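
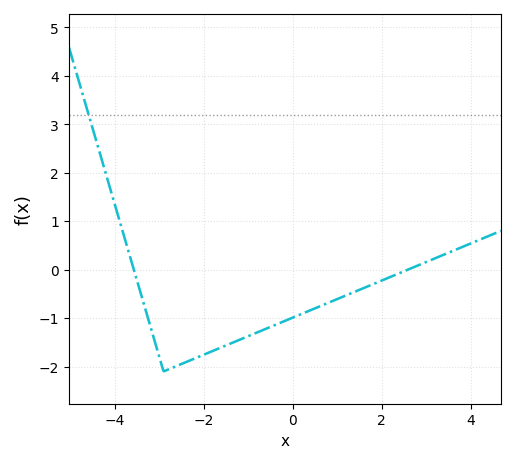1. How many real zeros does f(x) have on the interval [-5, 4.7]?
2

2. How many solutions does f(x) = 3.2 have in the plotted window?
1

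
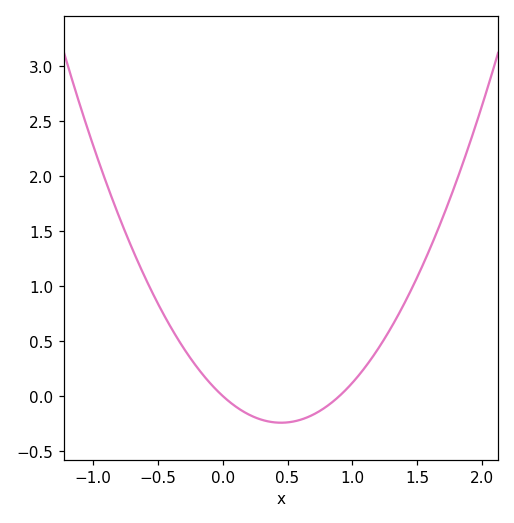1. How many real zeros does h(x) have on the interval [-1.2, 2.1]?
2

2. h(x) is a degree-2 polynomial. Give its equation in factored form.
y = 1.2(x - 0)(x - 0.9)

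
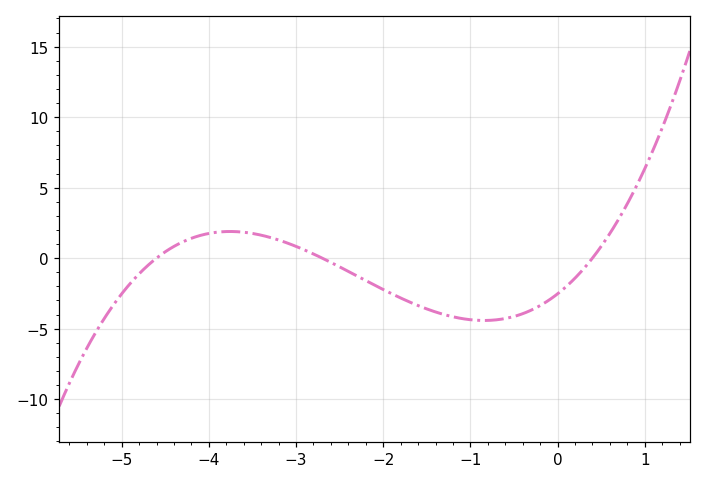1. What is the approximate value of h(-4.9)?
-1.78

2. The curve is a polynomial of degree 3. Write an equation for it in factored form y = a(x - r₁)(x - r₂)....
y = 0.51(x + 4.6)(x + 2.7)(x - 0.4)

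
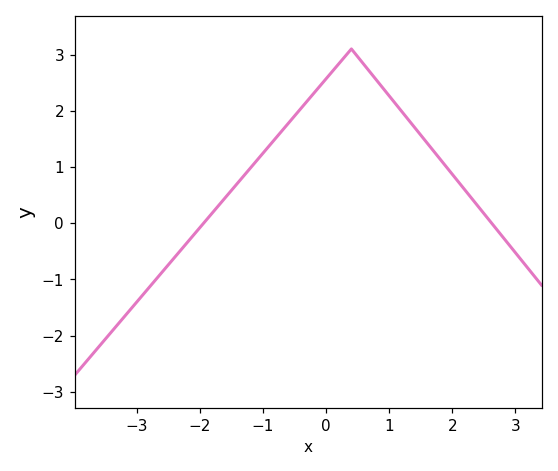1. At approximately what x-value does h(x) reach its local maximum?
0.4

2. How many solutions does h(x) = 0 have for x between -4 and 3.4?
2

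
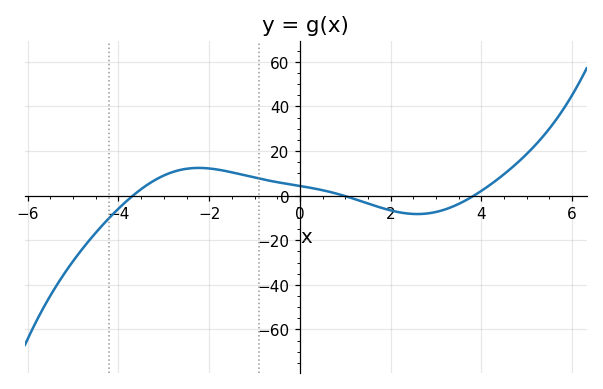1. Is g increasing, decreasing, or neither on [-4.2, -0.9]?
neither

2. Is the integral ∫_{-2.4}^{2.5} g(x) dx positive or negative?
positive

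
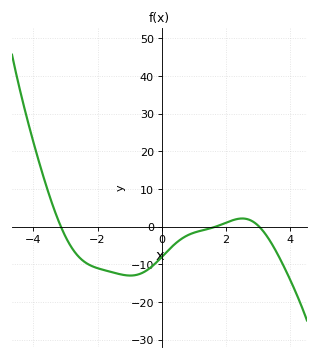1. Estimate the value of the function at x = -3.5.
8.27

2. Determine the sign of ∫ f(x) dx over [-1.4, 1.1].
negative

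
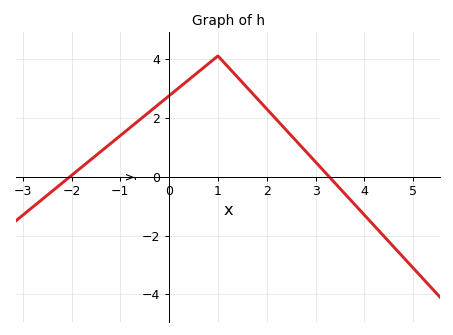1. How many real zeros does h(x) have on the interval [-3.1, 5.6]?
2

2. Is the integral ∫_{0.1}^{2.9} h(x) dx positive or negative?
positive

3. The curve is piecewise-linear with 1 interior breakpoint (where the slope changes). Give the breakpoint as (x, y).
(1, 4.1)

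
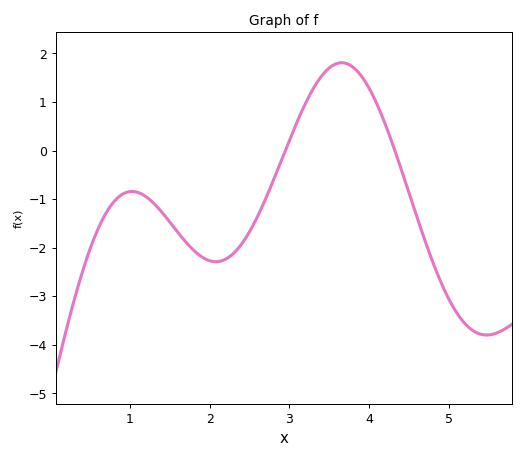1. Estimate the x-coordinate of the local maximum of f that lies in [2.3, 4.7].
3.7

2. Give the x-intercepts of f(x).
2.9, 4.3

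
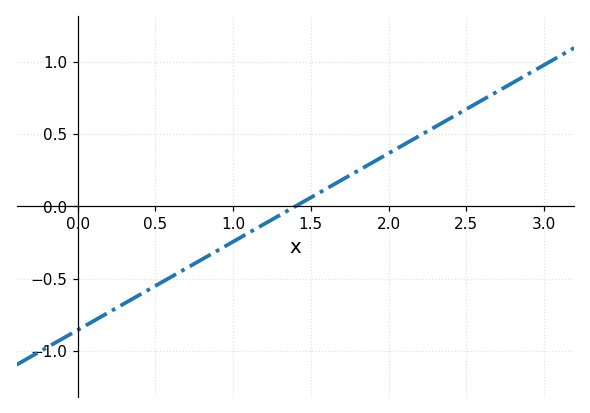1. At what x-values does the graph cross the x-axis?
1.4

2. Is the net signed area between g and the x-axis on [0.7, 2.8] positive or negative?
positive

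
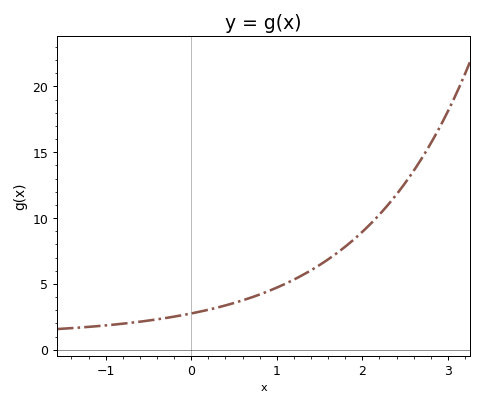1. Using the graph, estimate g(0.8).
4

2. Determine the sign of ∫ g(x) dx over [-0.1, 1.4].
positive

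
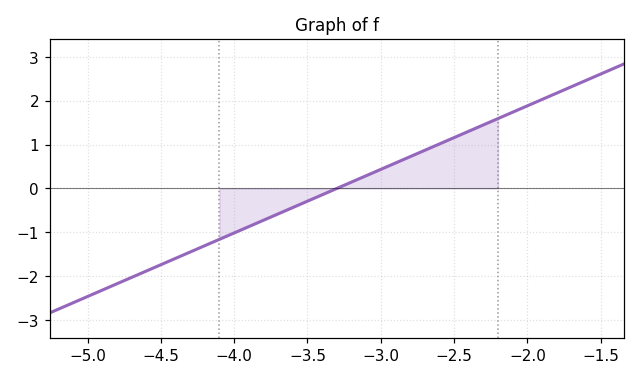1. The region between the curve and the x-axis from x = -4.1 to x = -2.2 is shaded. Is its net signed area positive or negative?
positive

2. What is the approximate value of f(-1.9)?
2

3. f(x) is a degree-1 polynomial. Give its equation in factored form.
y = 1.45(x + 3.3)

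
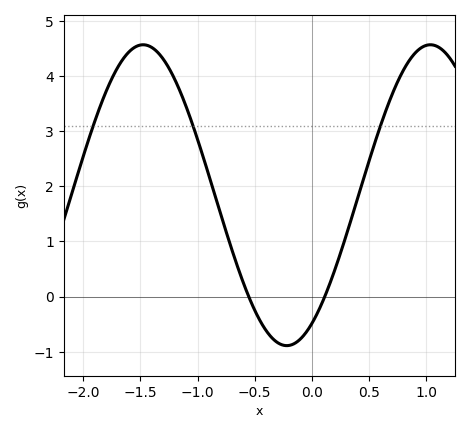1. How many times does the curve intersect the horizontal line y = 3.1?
3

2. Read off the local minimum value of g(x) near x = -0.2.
-0.9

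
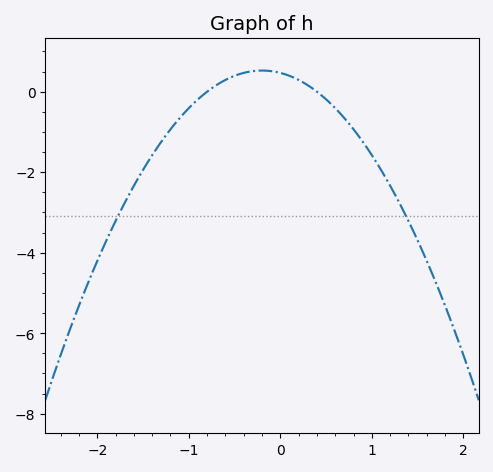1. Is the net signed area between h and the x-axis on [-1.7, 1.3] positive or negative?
negative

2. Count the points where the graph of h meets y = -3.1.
2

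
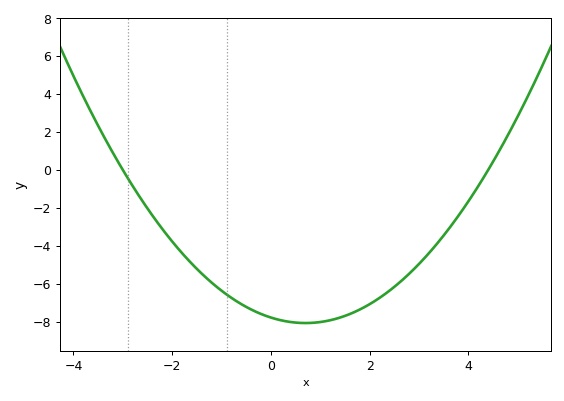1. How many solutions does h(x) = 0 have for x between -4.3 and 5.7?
2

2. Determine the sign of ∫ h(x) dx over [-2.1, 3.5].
negative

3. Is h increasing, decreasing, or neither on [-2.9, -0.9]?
decreasing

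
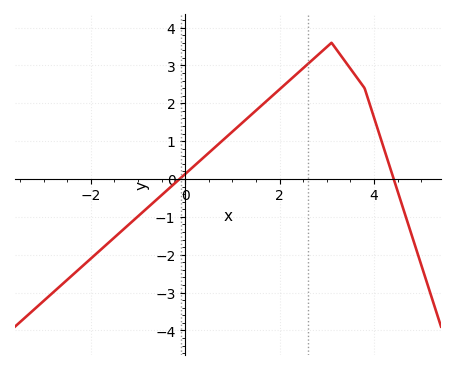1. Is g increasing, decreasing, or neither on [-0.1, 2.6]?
increasing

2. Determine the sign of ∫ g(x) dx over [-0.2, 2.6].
positive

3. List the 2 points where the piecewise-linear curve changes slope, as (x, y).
(3.1, 3.6); (3.8, 2.4)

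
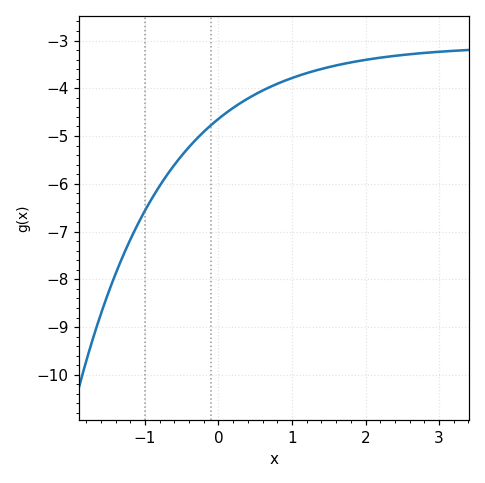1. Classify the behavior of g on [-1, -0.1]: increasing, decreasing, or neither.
increasing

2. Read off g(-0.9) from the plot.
-6.29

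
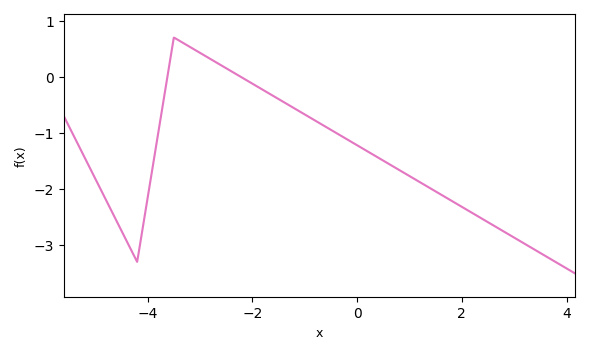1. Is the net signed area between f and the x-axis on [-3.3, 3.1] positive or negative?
negative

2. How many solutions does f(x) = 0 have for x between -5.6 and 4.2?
2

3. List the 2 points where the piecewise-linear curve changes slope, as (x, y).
(-4.2, -3.3); (-3.5, 0.7)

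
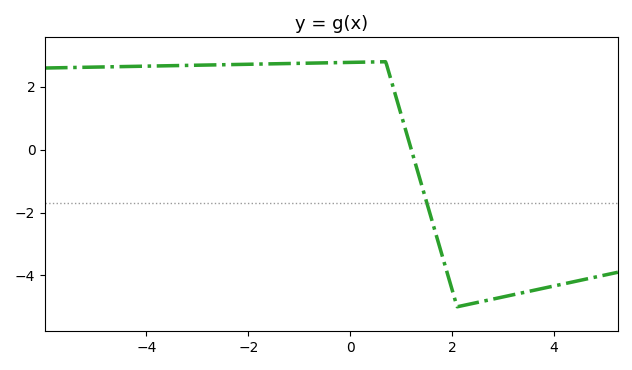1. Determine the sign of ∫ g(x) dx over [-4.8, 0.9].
positive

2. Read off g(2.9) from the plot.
-4.8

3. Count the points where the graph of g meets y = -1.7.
1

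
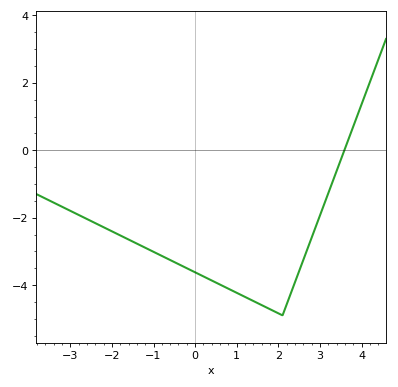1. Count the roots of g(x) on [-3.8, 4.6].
1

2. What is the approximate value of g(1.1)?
-4.29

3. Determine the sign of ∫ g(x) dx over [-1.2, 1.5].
negative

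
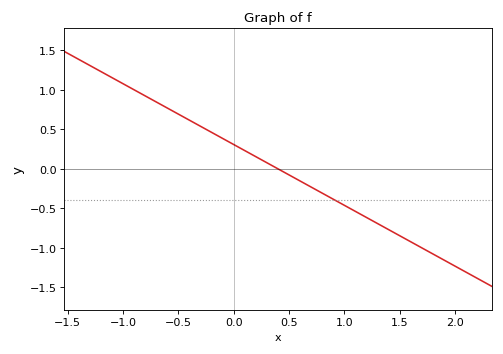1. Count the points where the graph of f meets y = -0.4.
1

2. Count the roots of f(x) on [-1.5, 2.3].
1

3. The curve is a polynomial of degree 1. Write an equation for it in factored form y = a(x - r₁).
y = -0.77(x - 0.4)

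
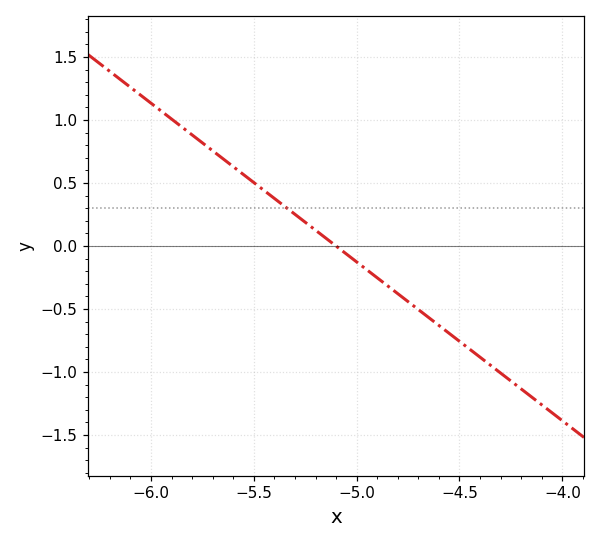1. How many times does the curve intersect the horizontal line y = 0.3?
1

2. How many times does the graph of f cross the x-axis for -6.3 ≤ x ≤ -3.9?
1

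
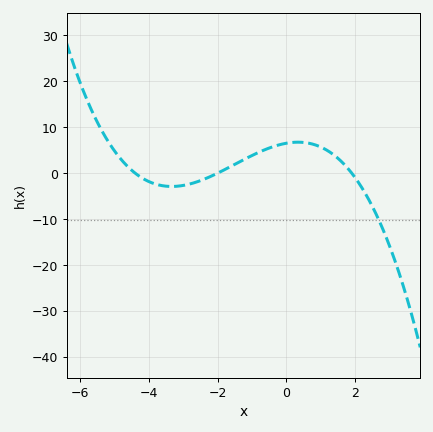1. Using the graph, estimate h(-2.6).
-2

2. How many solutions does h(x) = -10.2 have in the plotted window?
1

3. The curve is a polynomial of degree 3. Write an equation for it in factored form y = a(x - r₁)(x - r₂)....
y = -0.39(x + 4.4)(x + 2)(x - 1.9)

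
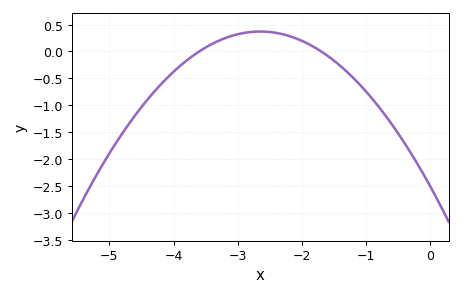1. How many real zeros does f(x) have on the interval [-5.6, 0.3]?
2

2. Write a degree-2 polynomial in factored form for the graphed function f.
y = -0.41(x + 3.6)(x + 1.7)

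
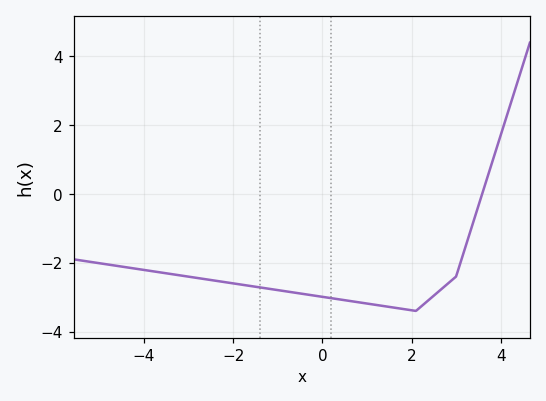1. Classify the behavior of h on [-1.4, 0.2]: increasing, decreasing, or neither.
decreasing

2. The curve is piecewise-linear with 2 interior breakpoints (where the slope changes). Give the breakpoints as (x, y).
(2.1, -3.4); (3, -2.4)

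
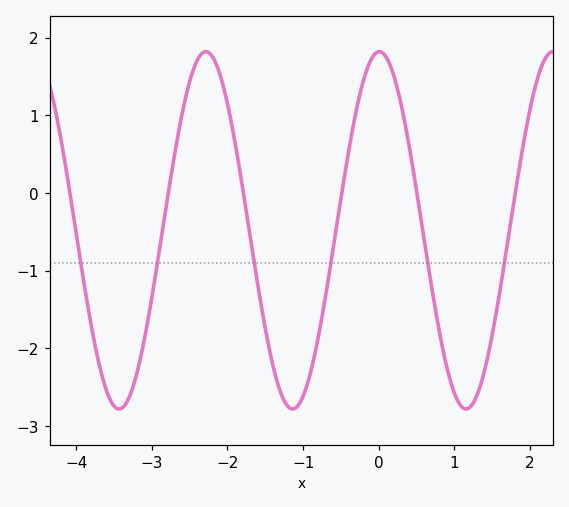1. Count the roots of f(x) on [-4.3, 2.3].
6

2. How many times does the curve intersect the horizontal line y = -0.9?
6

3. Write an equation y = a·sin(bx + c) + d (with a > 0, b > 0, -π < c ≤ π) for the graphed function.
y = 2.3sin(2.7x + 1.5) - 0.48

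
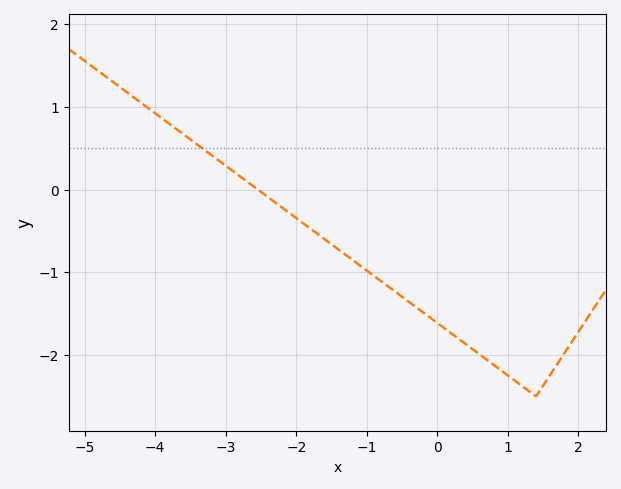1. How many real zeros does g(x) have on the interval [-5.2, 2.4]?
1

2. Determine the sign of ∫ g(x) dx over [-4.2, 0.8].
negative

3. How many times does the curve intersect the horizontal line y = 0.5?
1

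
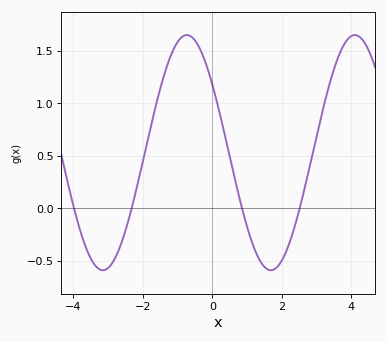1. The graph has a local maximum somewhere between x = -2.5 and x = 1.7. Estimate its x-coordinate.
-0.8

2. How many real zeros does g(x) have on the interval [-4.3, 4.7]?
4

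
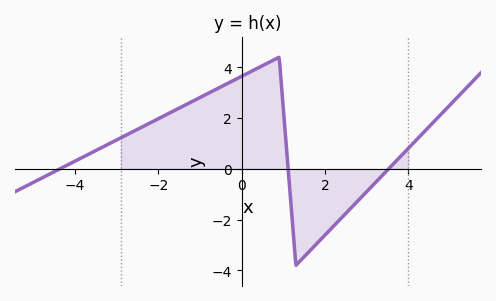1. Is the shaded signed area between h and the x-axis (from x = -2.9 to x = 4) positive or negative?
positive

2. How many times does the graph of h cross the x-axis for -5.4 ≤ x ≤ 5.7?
3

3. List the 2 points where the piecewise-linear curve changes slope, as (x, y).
(0.9, 4.4); (1.3, -3.8)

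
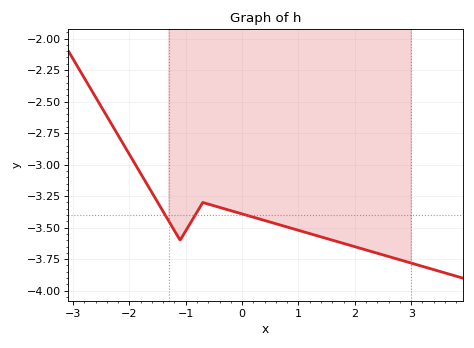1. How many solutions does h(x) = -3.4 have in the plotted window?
3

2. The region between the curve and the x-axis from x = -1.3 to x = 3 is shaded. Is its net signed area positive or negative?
negative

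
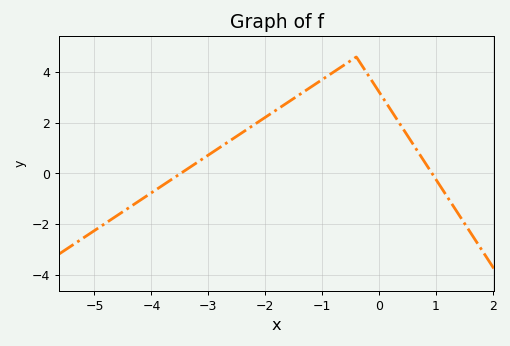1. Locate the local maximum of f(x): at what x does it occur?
-0.4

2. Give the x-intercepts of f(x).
-3.4, 1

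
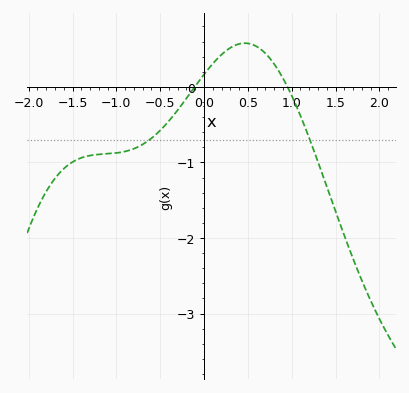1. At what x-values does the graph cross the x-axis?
-0.1, 1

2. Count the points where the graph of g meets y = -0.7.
2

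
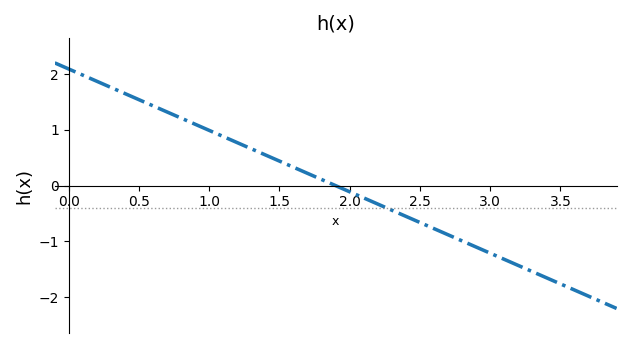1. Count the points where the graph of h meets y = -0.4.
1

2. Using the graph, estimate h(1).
0.99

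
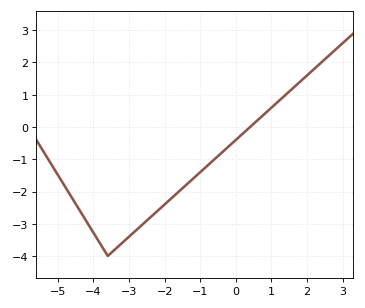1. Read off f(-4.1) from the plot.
-3.1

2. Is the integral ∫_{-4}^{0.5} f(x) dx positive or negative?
negative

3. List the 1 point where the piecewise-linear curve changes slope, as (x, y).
(-3.6, -4)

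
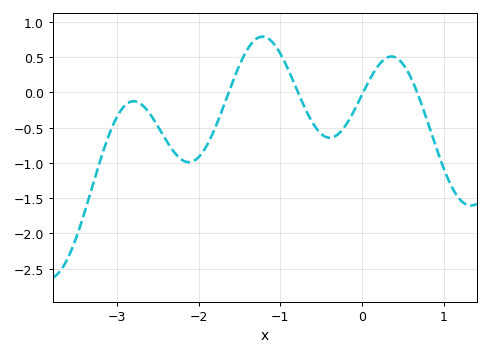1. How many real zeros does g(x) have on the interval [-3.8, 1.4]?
4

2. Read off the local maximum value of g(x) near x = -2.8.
-0.15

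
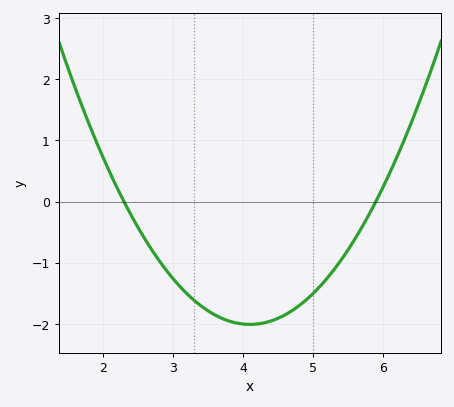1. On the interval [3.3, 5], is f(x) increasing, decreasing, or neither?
neither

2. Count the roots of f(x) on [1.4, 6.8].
2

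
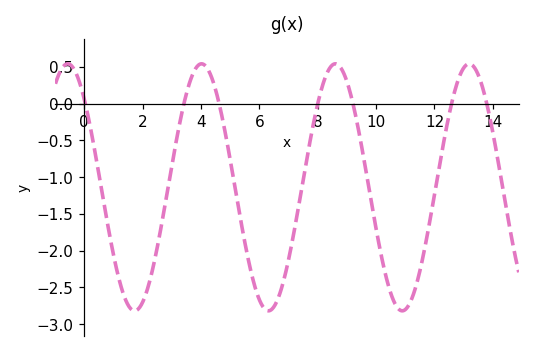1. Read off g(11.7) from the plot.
-1.9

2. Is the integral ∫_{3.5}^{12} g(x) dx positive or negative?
negative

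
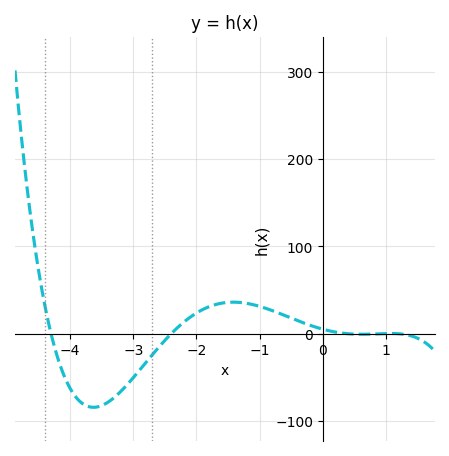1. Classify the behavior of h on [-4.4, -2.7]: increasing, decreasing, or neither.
neither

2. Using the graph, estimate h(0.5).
-0.452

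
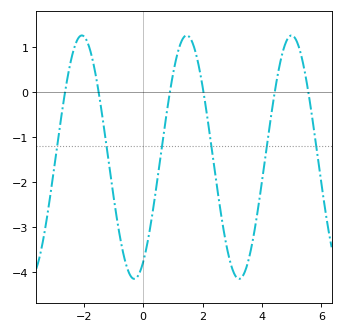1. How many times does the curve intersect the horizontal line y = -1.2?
6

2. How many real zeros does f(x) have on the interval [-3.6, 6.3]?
6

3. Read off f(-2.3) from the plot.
1.01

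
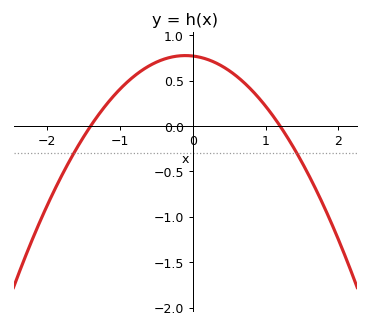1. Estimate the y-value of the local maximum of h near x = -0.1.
0.8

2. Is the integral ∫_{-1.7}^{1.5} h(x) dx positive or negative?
positive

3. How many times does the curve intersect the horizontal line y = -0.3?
2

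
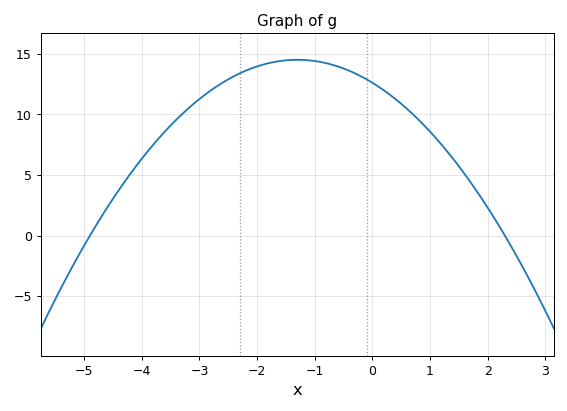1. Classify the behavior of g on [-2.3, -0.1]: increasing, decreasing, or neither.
neither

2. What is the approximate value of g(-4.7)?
1.5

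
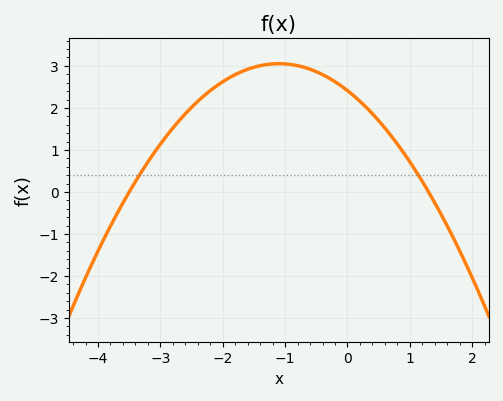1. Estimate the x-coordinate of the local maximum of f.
-1.1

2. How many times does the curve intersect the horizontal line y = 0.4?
2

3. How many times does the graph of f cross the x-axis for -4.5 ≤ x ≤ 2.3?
2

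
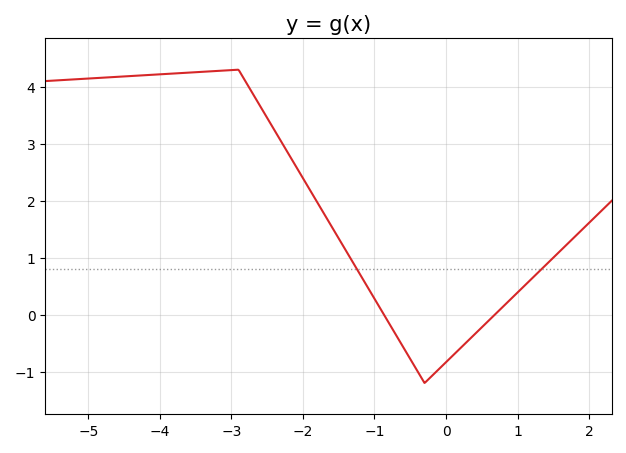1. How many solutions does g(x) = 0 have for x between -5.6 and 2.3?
2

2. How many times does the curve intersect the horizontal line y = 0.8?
2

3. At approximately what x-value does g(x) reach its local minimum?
-0.301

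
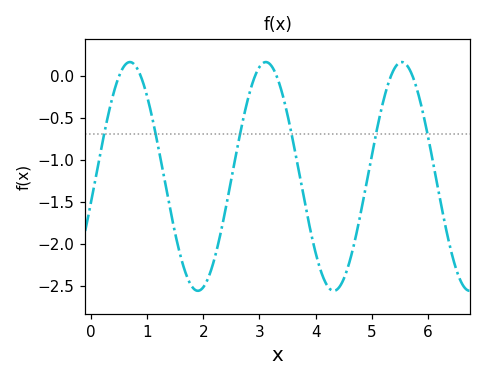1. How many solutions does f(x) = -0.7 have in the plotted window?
6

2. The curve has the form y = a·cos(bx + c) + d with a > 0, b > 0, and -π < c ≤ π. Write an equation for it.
y = 1.36cos(2.6x - 1.81) - 1.2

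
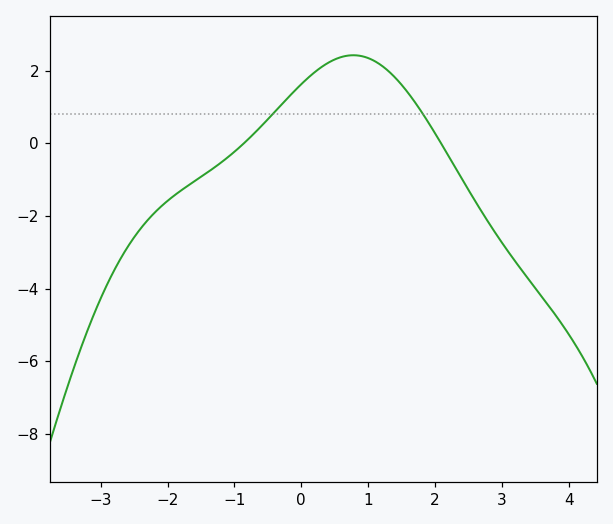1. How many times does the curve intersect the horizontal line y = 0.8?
2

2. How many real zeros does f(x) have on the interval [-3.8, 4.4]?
2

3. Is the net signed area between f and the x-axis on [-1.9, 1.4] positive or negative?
positive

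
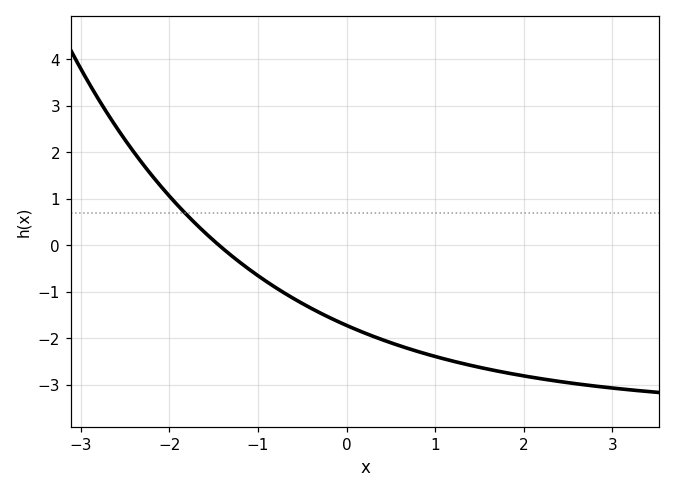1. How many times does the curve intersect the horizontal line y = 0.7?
1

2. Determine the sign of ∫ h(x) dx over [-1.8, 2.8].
negative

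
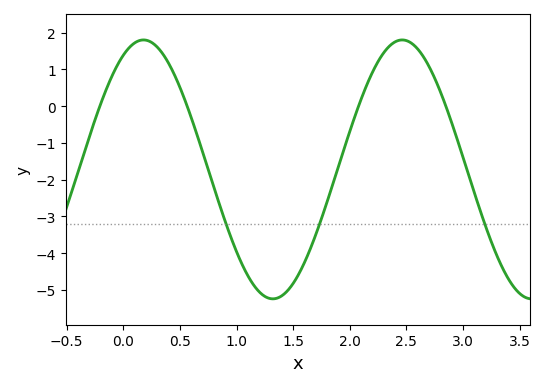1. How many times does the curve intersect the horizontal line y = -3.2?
3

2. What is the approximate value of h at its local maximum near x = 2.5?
1.8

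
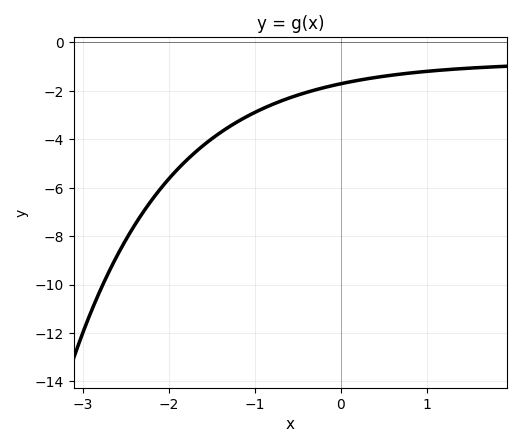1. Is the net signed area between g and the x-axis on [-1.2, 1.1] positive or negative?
negative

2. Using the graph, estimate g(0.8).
-1.2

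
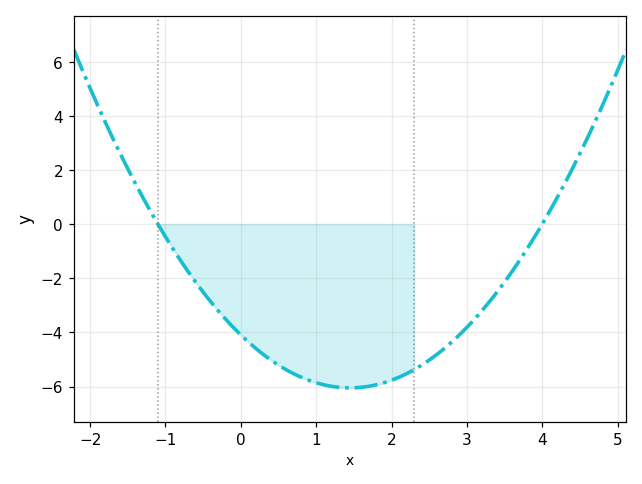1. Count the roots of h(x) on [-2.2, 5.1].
2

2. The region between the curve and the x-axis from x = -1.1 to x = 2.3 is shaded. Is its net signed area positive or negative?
negative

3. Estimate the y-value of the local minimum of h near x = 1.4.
-6.05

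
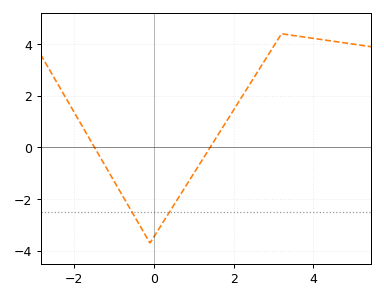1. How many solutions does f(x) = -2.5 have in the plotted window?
2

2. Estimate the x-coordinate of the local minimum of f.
-0.1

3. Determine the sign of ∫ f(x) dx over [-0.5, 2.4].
negative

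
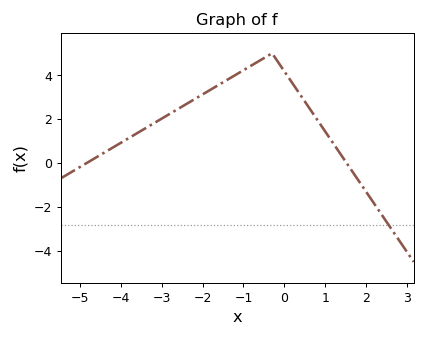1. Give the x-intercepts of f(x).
-4.8, 1.6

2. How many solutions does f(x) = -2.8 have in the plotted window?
1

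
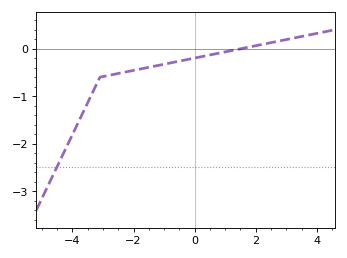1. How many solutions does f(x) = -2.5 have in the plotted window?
1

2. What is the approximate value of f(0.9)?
-0.1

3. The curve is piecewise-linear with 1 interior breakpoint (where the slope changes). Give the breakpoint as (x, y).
(-3.1, -0.6)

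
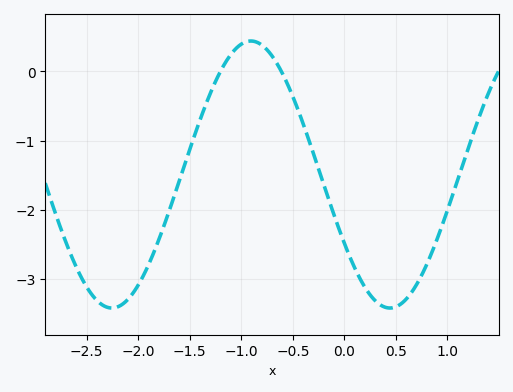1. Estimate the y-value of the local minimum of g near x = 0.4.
-3.42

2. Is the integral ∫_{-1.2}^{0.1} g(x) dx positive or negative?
negative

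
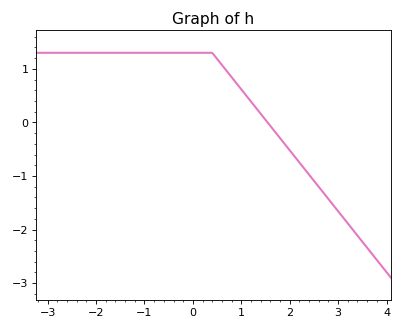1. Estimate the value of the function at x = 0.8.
0.8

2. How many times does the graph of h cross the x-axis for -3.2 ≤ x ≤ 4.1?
1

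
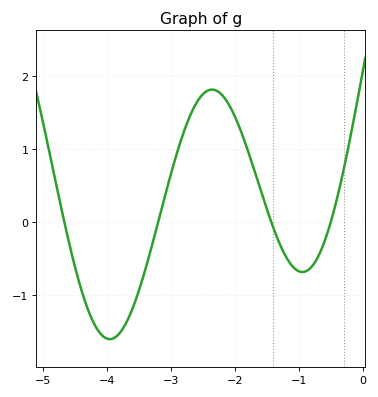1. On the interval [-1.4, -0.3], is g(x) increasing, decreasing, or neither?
neither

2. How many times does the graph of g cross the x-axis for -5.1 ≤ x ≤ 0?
4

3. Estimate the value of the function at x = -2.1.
1.6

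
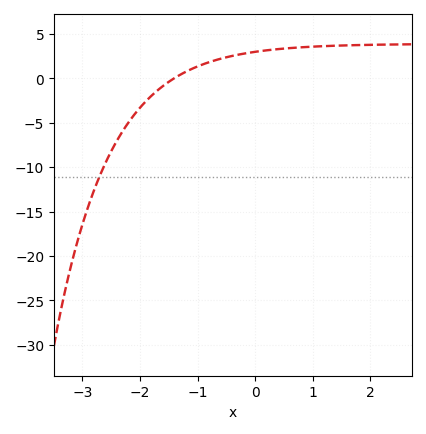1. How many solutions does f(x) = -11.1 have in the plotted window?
1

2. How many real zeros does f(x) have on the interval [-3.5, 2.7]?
1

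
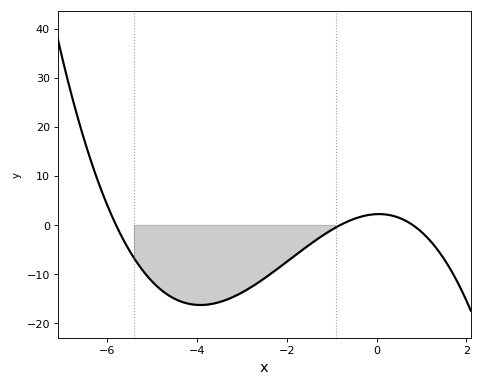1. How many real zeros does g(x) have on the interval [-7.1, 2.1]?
3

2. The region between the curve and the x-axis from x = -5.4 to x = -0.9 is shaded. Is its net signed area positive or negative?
negative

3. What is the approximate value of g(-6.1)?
6.47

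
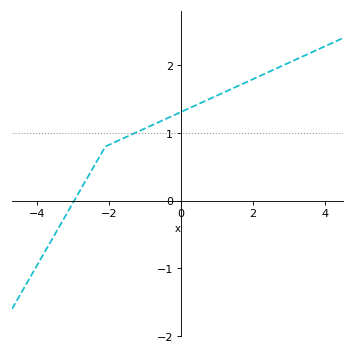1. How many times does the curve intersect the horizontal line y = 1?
1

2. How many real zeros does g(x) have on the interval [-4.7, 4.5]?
1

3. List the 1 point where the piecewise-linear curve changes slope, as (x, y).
(-2.1, 0.8)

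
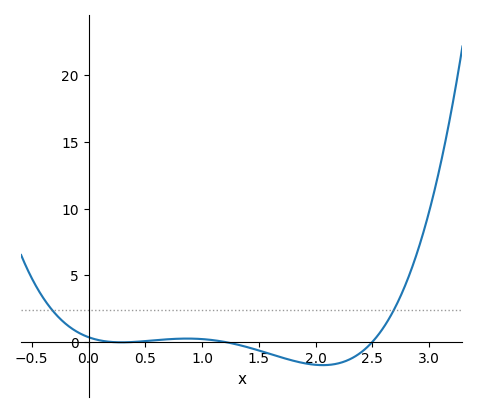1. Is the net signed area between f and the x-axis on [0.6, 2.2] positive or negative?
negative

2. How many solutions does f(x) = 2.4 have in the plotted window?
2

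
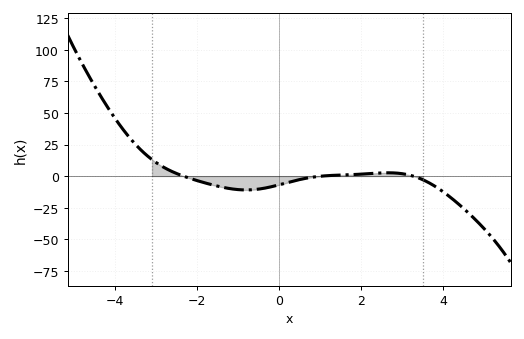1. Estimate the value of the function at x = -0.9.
-10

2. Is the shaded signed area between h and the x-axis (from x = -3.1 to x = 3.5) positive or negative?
negative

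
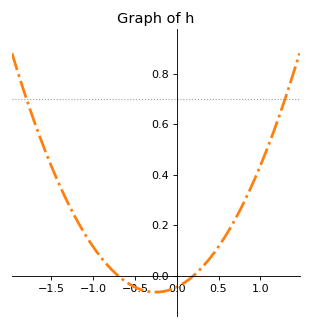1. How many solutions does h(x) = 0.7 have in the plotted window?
2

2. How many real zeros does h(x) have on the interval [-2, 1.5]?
2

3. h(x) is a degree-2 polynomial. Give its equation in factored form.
y = 0.32(x + 0.7)(x - 0.2)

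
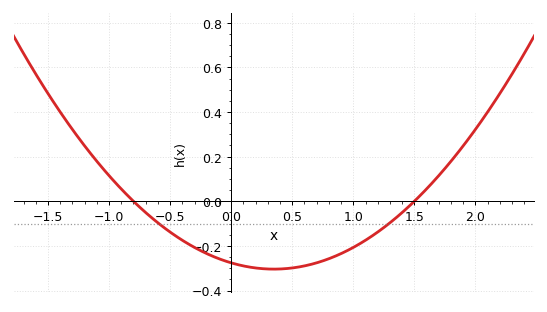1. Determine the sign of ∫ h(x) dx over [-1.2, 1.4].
negative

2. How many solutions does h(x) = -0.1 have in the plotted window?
2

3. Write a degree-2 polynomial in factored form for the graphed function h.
y = 0.23(x + 0.8)(x - 1.5)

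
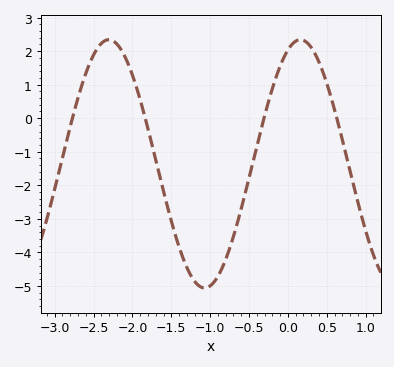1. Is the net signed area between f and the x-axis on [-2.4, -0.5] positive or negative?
negative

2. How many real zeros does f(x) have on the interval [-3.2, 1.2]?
4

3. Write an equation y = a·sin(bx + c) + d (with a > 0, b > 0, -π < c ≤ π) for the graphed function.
y = 3.7sin(2.55x + 1.16) - 1.36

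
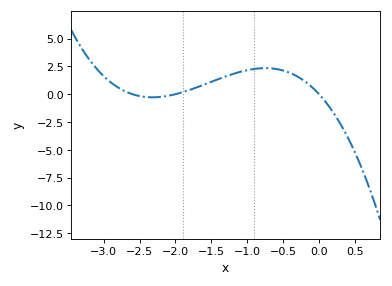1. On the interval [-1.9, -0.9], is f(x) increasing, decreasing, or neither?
increasing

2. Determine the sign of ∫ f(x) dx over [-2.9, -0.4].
positive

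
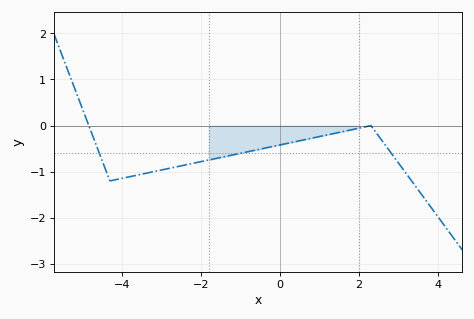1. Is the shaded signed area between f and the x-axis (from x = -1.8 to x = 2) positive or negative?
negative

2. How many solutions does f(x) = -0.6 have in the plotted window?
3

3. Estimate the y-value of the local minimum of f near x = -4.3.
-1.2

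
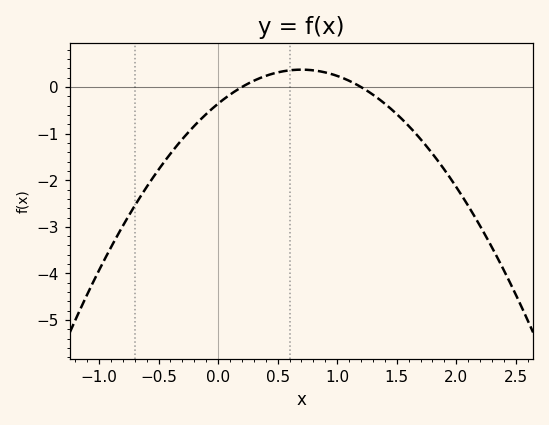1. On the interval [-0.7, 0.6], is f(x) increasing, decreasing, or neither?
increasing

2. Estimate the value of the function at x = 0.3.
0.1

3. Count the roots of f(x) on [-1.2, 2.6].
2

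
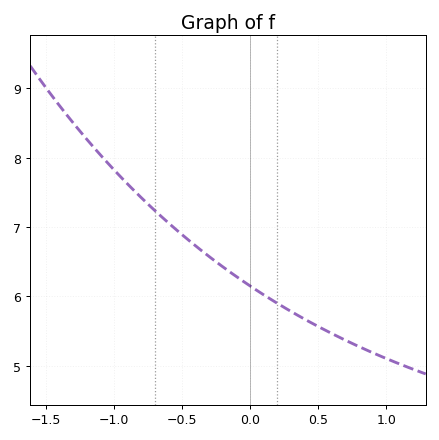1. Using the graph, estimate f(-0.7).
7.2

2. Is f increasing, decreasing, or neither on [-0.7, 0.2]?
decreasing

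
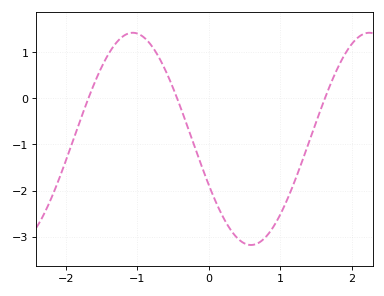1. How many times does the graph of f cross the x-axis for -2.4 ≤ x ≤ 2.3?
3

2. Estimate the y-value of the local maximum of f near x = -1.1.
1.42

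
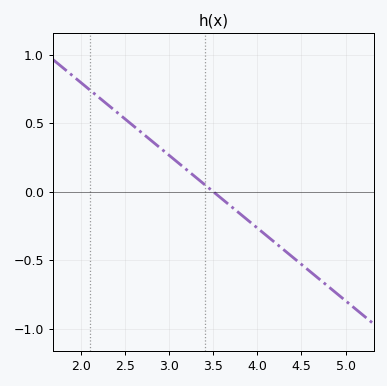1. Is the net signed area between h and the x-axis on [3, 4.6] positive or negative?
negative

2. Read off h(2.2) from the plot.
0.689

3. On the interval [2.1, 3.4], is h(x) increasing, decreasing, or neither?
decreasing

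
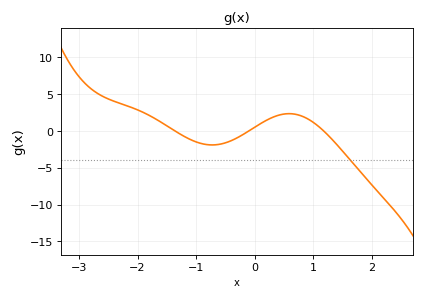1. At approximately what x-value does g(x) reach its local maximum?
0.583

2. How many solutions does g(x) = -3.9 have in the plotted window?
1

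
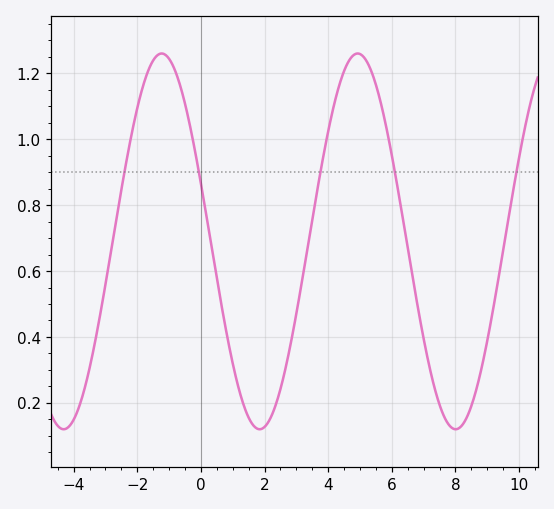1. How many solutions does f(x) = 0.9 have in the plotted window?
5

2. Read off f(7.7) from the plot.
0.14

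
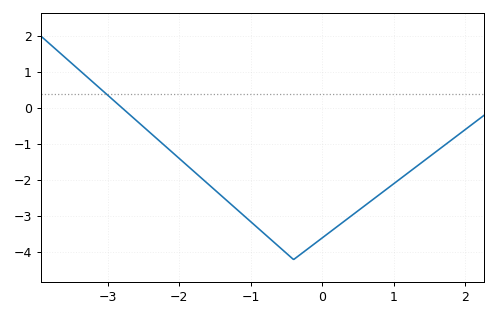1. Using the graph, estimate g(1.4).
-1.5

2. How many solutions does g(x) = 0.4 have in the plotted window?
1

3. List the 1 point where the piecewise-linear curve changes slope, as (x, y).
(-0.4, -4.2)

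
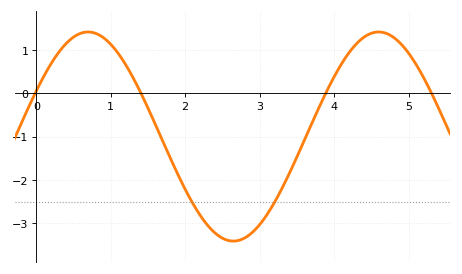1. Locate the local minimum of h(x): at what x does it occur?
2.6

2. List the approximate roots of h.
0, 1.4, 3.9, 5.3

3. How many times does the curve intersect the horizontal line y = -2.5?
2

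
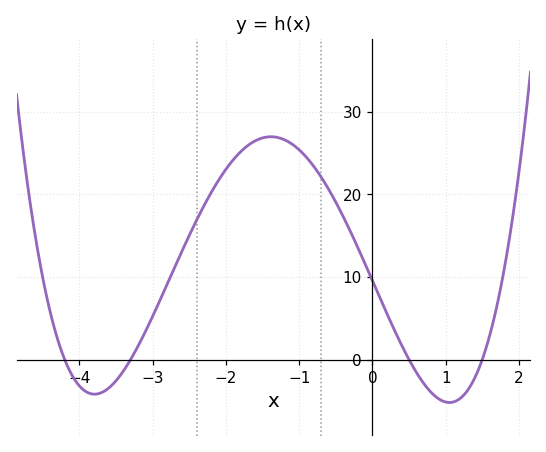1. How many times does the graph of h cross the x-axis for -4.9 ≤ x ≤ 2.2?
4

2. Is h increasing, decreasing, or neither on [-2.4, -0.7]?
neither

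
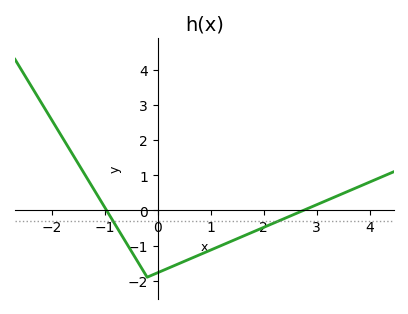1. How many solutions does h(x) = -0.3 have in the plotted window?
2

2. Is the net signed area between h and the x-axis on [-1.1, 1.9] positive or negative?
negative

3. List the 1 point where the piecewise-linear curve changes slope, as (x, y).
(-0.2, -1.9)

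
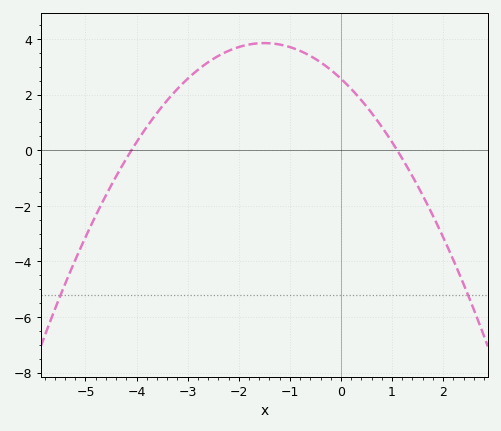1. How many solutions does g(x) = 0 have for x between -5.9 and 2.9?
2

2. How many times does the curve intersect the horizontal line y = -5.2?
2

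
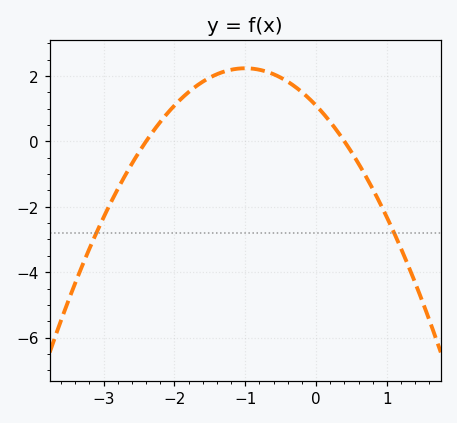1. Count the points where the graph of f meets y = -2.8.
2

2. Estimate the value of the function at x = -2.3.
0.4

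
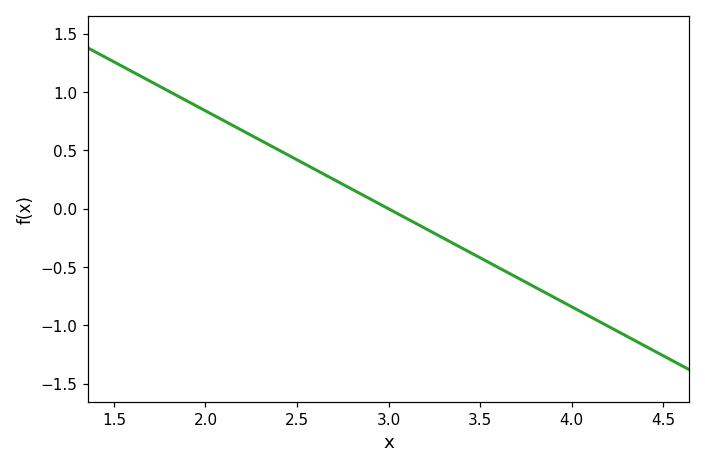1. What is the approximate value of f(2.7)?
0.25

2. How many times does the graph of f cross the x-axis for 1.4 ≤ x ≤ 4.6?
1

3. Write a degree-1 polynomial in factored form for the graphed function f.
y = -0.84(x - 3)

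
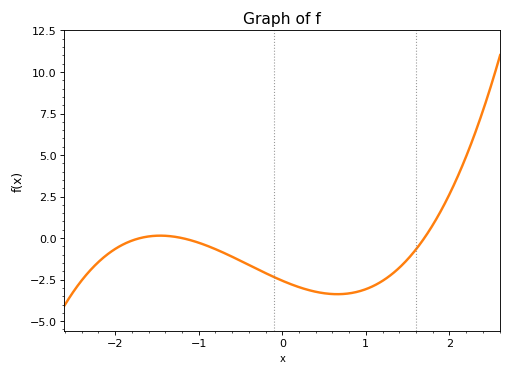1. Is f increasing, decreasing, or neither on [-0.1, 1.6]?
neither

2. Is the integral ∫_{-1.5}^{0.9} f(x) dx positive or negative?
negative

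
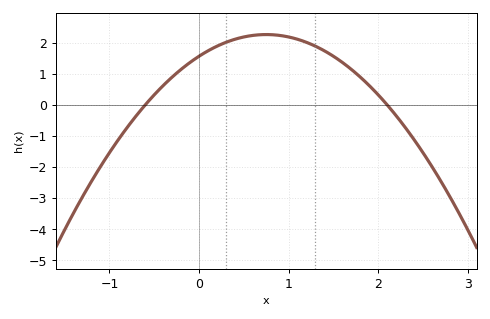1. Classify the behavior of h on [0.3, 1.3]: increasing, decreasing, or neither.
neither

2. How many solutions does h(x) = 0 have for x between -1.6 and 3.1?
2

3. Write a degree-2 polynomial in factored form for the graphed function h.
y = -1.24(x + 0.6)(x - 2.1)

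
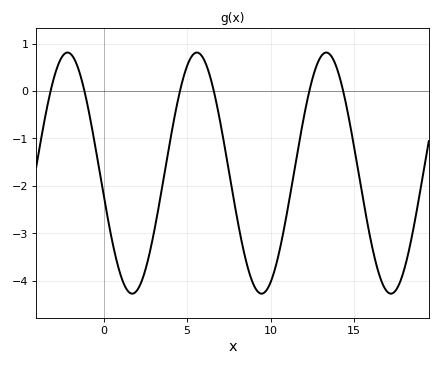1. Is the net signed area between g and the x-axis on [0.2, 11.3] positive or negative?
negative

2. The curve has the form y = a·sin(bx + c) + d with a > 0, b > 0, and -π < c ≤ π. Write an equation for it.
y = 2.54sin(0.81x - 2.95) - 1.73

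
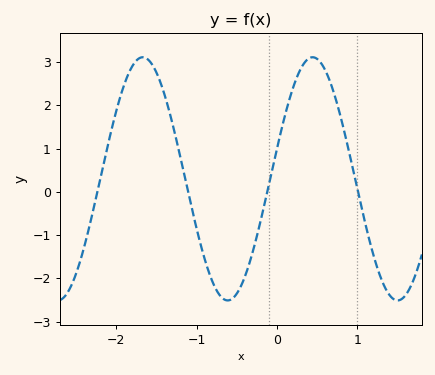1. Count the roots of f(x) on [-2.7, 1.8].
4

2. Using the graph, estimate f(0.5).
3.1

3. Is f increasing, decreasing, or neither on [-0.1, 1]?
neither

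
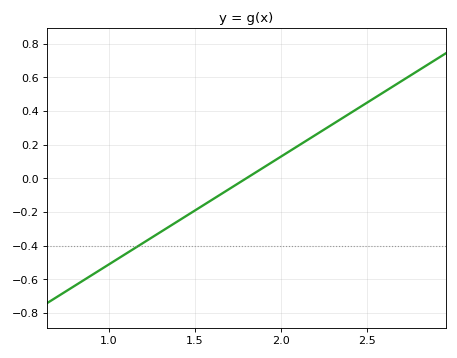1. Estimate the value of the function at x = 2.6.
0.512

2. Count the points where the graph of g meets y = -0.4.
1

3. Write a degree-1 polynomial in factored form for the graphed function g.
y = 0.64(x - 1.8)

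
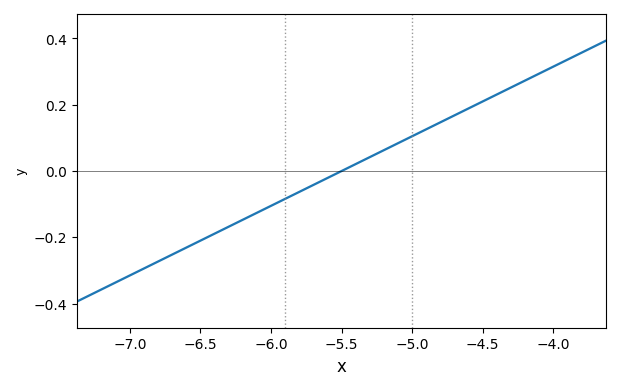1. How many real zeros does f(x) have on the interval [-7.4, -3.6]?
1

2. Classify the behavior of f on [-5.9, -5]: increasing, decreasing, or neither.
increasing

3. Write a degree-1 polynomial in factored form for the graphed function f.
y = 0.21(x + 5.5)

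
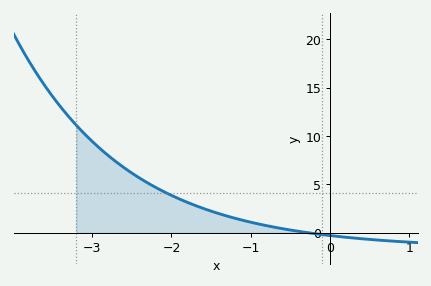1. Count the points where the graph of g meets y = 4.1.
1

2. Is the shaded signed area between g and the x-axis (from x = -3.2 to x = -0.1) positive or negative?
positive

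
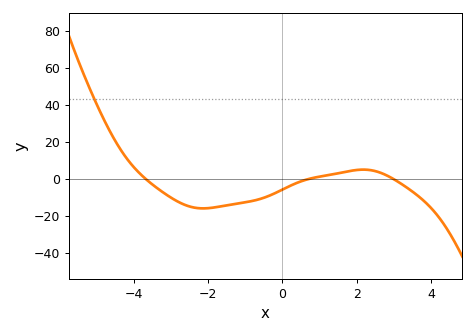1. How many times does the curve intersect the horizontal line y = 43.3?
1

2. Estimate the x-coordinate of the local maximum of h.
2.2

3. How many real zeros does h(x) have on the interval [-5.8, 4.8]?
3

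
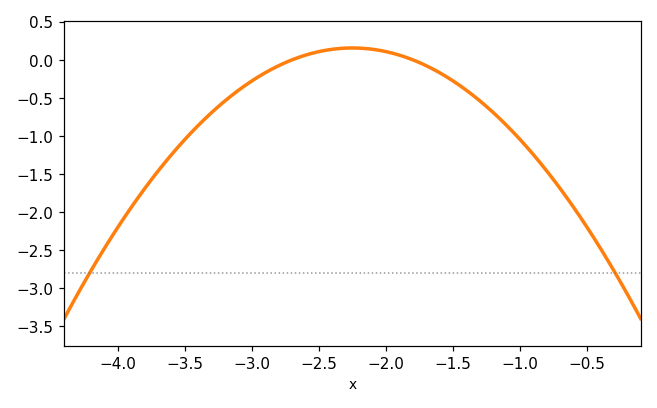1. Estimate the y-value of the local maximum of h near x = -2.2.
0.15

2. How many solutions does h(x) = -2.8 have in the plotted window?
2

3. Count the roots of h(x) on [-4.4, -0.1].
2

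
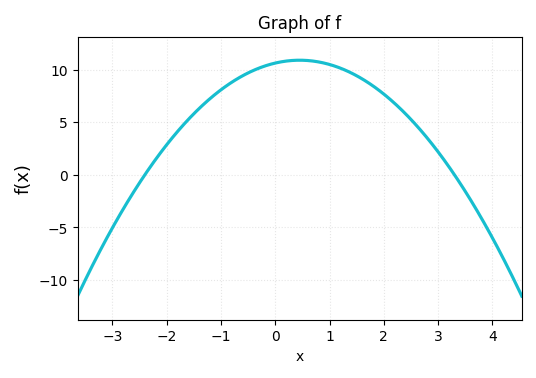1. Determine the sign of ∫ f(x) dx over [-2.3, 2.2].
positive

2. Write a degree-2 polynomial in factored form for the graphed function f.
y = -1.34(x + 2.4)(x - 3.3)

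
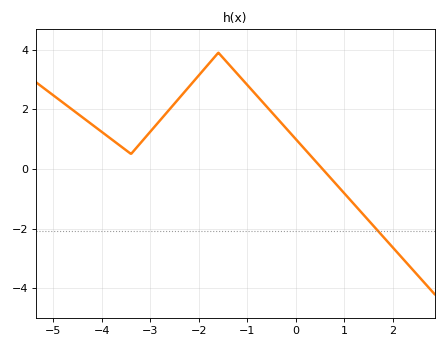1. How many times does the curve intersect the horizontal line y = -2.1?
1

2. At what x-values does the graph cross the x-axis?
0.6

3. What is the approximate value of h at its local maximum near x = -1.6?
3.8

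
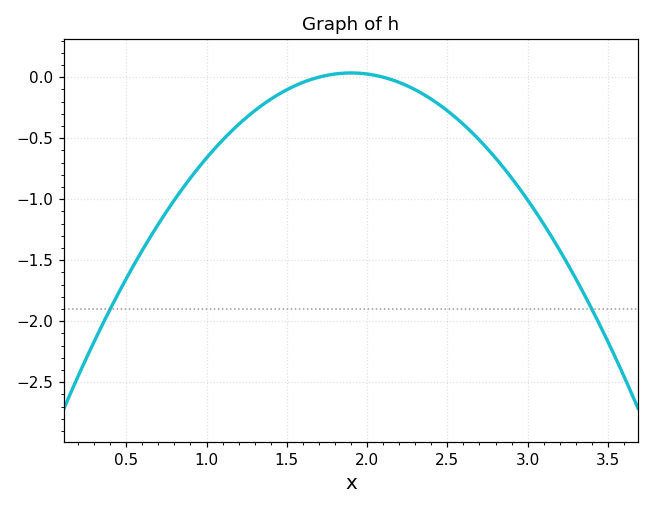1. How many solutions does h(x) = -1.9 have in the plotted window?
2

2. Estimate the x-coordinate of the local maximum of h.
1.9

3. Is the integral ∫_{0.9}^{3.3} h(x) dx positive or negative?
negative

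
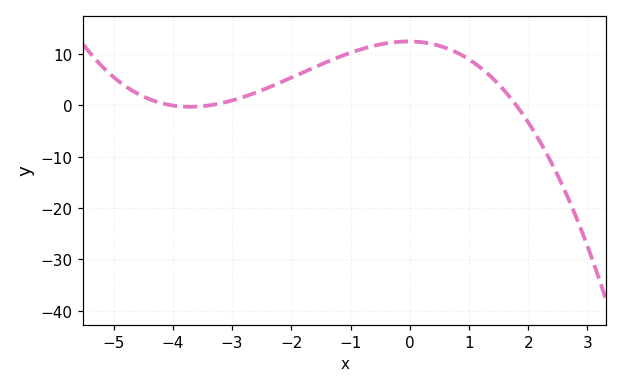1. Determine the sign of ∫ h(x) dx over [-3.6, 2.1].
positive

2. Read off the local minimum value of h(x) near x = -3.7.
-0.253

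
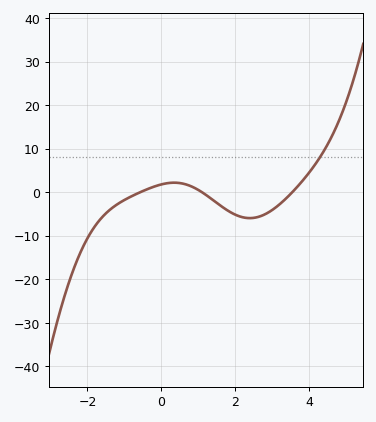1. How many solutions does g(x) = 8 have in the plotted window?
1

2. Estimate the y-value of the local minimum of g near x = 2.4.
-5.95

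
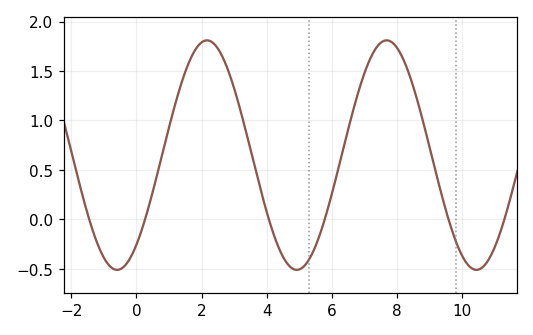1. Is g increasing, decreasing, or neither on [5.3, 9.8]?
neither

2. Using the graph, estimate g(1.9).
1.75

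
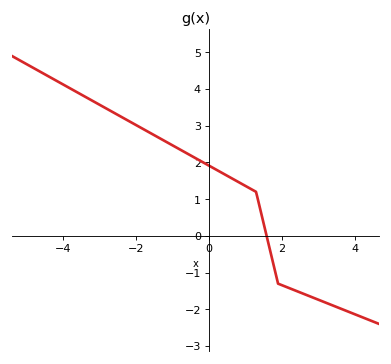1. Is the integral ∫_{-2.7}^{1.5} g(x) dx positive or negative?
positive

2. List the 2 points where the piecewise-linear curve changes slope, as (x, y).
(1.3, 1.2); (1.9, -1.3)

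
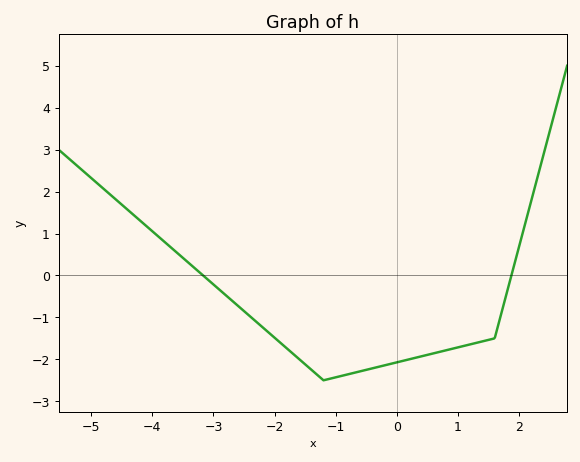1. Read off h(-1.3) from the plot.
-2.37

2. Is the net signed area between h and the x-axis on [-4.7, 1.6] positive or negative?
negative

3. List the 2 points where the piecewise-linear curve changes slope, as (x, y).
(-1.2, -2.5); (1.6, -1.5)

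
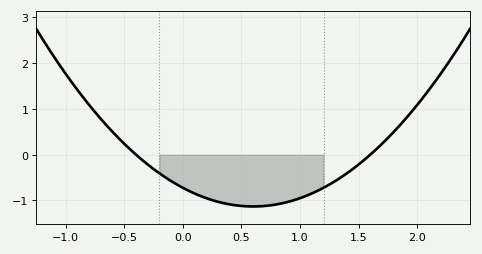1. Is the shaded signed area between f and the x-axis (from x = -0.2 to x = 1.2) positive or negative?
negative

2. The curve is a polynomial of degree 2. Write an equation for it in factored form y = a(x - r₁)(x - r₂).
y = 1.13(x + 0.4)(x - 1.6)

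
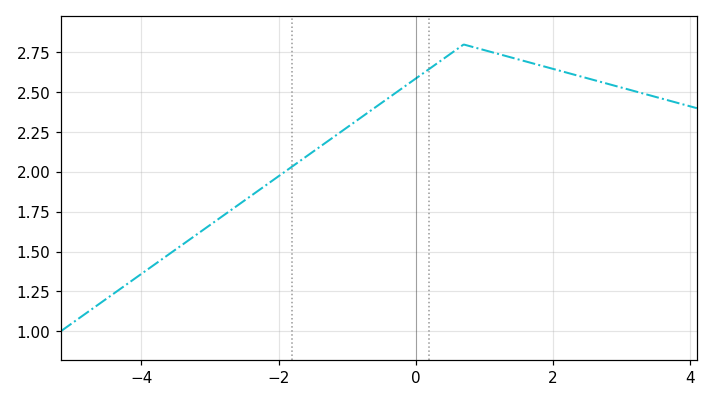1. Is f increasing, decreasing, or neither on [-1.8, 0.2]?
increasing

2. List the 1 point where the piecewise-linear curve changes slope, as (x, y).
(0.7, 2.8)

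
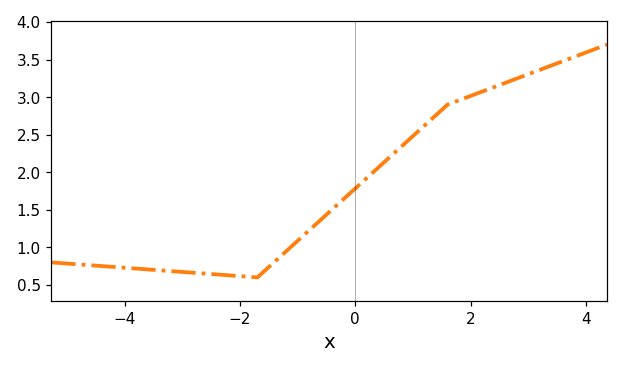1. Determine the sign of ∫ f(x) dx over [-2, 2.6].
positive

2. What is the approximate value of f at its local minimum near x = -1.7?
0.6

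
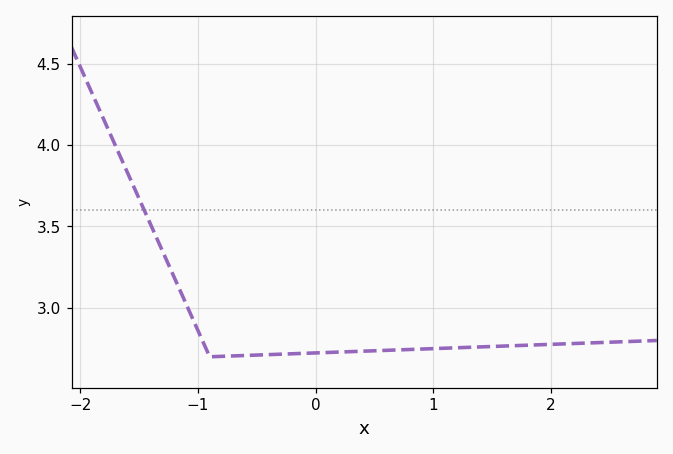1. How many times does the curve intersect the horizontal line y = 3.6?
1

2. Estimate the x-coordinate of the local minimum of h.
-0.9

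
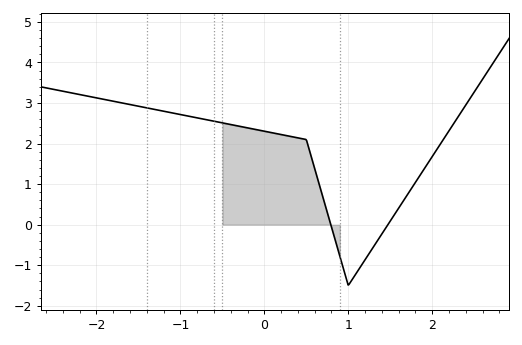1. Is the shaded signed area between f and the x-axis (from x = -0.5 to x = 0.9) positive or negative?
positive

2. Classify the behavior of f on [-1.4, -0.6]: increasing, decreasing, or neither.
decreasing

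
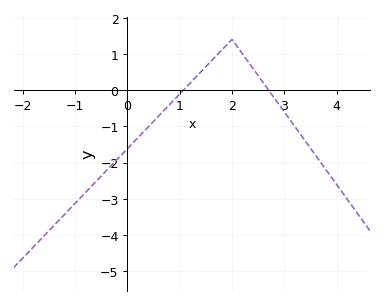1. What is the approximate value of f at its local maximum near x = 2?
1.4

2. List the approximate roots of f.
1.07, 2.7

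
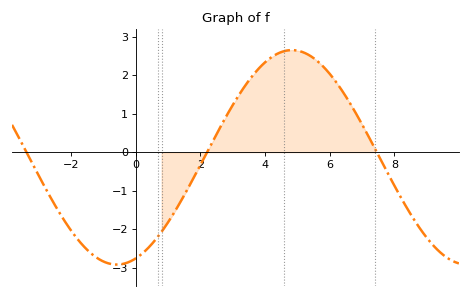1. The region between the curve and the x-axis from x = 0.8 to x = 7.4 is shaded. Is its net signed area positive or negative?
positive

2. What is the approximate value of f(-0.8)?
-2.9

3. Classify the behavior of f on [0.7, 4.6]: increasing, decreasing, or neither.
increasing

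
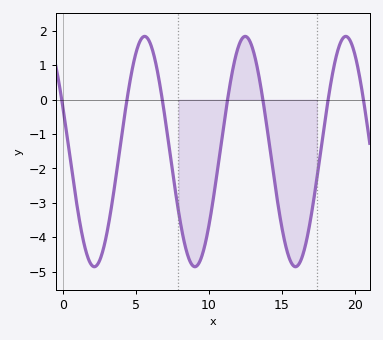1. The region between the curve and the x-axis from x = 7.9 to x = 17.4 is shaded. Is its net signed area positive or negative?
negative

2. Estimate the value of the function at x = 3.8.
-1.66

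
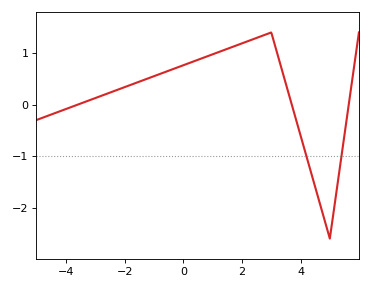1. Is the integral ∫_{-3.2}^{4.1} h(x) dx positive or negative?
positive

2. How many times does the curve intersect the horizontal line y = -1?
2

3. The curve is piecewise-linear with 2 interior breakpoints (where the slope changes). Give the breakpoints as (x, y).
(3, 1.4); (5, -2.6)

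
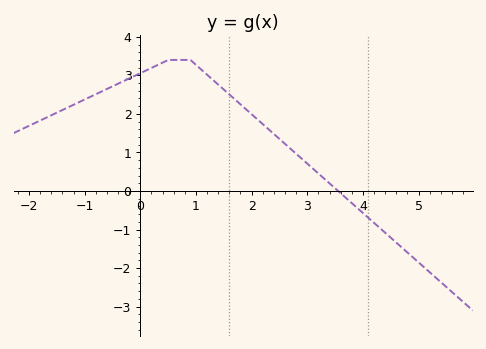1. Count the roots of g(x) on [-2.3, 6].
1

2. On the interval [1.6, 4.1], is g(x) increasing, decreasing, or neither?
decreasing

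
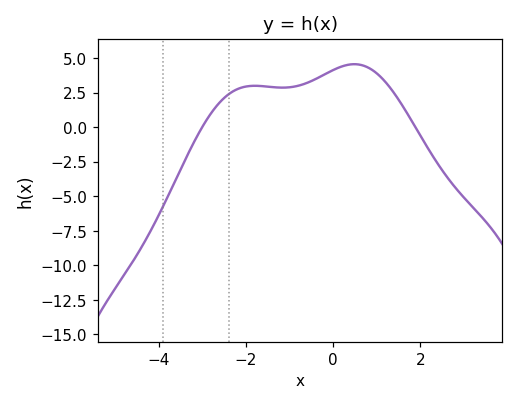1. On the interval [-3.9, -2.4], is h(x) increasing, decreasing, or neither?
increasing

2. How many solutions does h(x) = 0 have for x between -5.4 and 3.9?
2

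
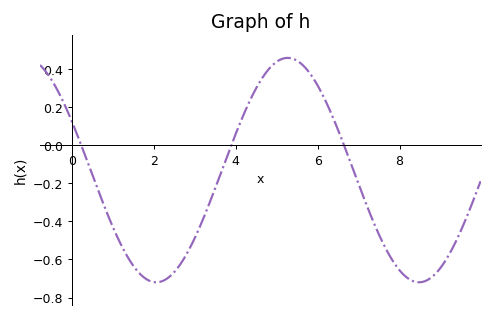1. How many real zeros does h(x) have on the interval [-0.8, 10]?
3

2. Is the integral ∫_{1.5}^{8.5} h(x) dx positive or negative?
negative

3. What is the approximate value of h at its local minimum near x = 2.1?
-0.72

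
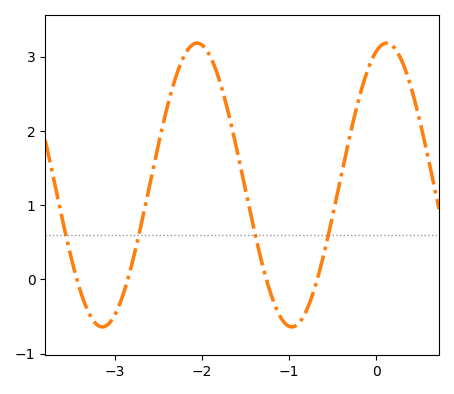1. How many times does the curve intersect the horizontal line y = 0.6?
4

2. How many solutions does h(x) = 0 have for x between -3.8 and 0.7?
4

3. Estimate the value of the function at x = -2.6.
1.25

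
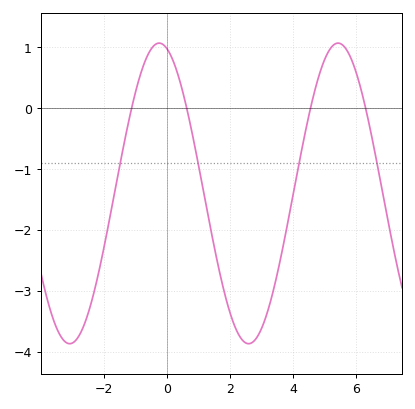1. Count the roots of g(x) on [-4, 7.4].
4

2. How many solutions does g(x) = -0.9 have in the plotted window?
4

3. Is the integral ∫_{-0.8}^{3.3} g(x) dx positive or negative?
negative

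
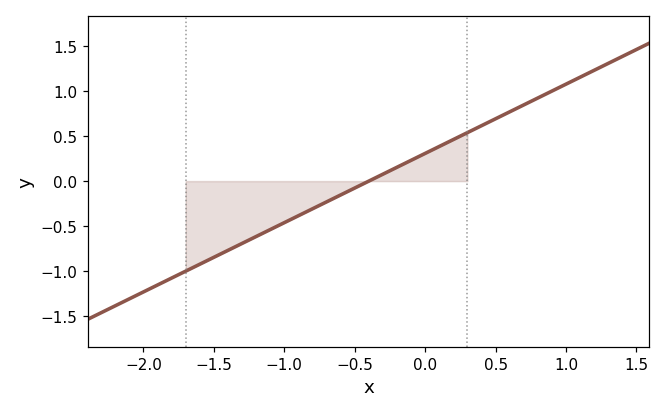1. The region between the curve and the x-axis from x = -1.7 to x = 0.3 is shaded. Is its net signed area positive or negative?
negative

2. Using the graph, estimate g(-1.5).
-0.847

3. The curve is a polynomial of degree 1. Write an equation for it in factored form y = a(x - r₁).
y = 0.77(x + 0.4)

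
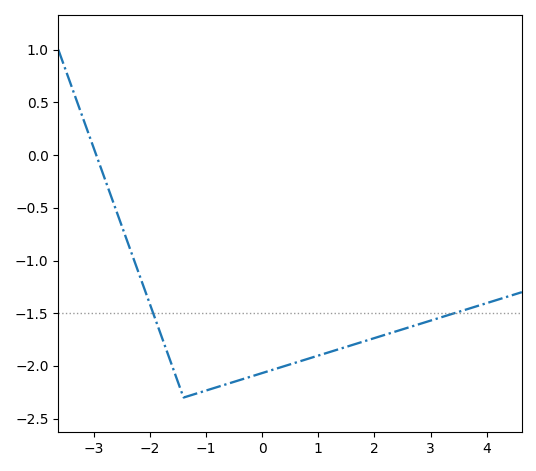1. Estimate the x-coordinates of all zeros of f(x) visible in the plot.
-3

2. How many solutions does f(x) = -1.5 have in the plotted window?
2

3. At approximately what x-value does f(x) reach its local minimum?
-1.4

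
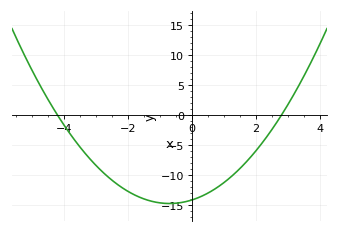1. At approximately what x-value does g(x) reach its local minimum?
-0.7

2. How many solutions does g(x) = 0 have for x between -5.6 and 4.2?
2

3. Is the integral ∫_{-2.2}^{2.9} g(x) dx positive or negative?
negative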